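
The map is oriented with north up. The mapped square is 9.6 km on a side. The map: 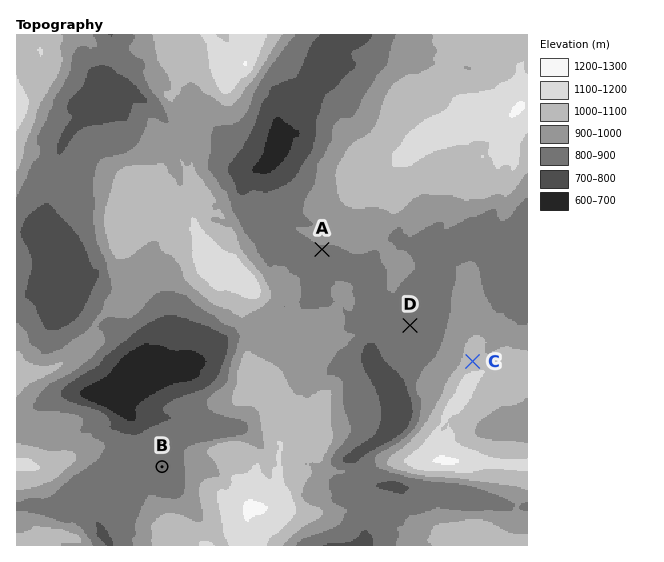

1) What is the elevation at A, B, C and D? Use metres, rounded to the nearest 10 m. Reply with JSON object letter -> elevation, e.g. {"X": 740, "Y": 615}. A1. {"A": 870, "B": 850, "C": 1030, "D": 840}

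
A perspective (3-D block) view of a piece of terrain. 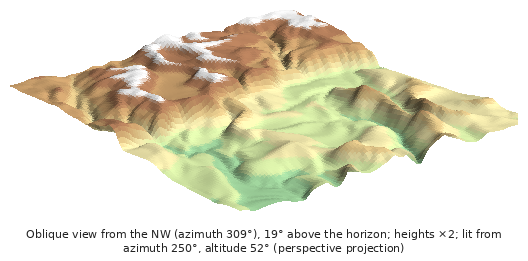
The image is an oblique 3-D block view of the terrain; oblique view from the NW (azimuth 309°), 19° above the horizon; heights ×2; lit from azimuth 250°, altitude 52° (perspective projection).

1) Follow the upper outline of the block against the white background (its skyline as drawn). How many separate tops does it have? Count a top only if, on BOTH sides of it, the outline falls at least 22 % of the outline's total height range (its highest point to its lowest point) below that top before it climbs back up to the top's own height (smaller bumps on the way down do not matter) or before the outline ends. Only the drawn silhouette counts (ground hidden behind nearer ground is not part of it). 1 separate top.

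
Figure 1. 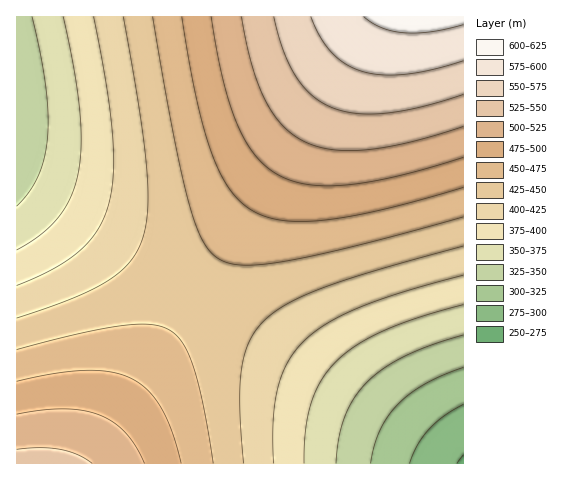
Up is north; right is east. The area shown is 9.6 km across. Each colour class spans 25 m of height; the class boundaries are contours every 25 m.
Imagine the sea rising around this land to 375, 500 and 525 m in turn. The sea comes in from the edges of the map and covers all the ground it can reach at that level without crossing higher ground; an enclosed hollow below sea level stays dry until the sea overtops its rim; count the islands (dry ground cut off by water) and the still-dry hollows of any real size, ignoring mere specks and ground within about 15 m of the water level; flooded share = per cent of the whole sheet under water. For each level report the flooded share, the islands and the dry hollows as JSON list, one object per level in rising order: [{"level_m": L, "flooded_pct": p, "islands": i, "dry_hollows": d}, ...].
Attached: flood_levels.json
[{"level_m": 375, "flooded_pct": 16, "islands": 0, "dry_hollows": 0}, {"level_m": 500, "flooded_pct": 78, "islands": 0, "dry_hollows": 0}, {"level_m": 525, "flooded_pct": 87, "islands": 0, "dry_hollows": 0}]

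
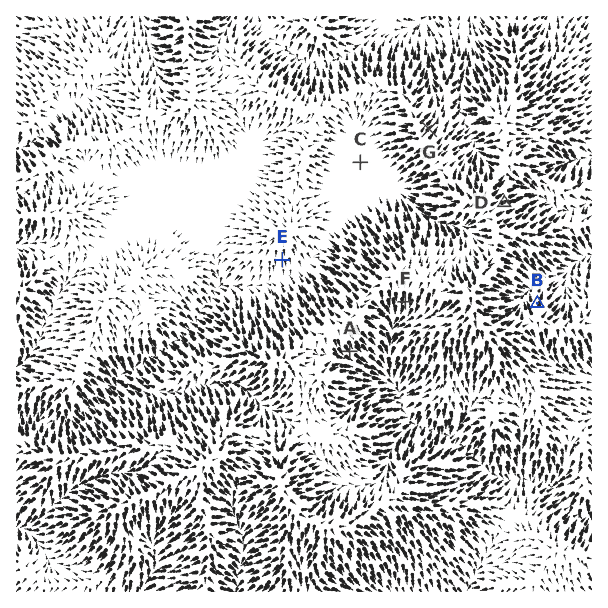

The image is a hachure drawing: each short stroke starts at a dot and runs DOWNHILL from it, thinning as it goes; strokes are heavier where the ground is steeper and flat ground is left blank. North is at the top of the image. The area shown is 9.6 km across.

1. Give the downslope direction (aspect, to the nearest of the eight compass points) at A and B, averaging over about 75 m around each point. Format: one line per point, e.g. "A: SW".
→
A: SE
B: N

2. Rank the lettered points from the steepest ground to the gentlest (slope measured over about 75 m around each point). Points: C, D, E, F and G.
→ D F G E C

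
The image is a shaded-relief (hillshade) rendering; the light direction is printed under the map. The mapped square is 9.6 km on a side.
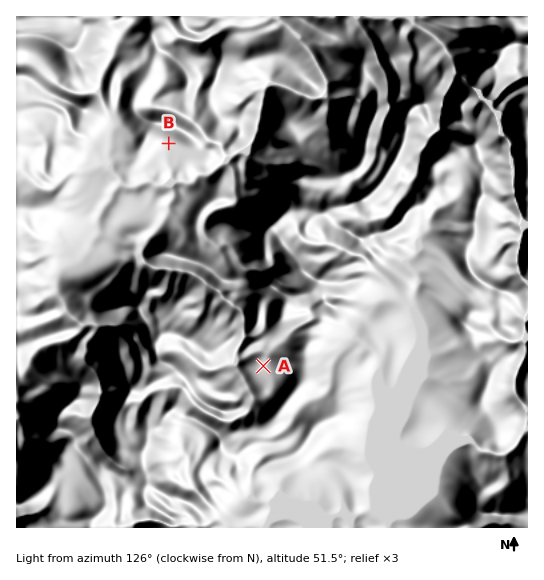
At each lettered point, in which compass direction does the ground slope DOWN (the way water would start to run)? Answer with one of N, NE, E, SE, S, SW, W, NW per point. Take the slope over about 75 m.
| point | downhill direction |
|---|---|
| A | NE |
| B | S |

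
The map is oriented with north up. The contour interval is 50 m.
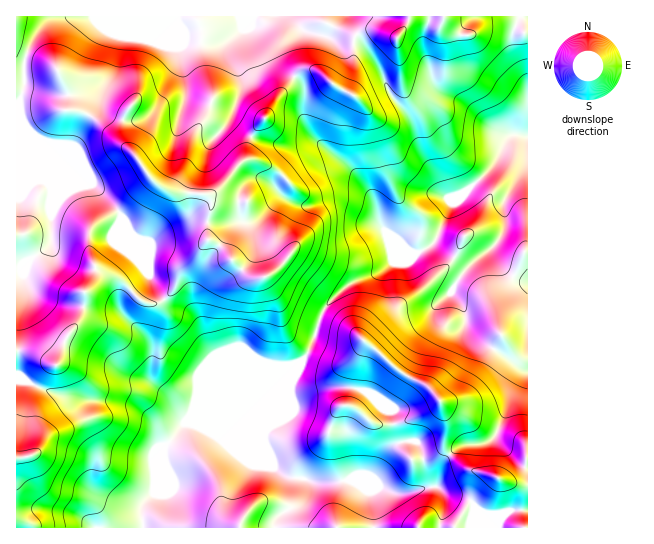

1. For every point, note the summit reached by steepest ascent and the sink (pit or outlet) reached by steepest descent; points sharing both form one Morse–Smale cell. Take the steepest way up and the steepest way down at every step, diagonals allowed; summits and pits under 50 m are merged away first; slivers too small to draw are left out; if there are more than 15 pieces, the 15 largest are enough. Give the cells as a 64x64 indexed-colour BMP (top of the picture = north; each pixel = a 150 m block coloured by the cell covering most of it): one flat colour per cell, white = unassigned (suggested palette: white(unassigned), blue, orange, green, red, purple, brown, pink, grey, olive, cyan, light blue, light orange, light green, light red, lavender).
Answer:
<image width="64" height="64" href="data:image/bmp;base64,Qk12CAAAAAAAAHYAAAAoAAAAQAAAAEAAAAABAAQAAAAAAAAIAAATCwAAEwsAABAAAAAAAAAA////ALR3HwAOf/8ALKAsACgn1gC9Z5QAS1aMAMJ34wB/f38AIr28AM++FwDox64AeLv/AIrfmACWmP8A1bDFAGZmZmZmZmZmIiIiIiIiIiIiIiIiIiIoiIiIiIiIiIiIZmZmZmZmZmYiIiIiIiIiIiIiIiIiIiiIiIiIiIiIiIhmZmZmZmZmZiIiIiIiIiIiIiIiIiIiKIiIiIiIiIiIiGZmZmZmZmZmIiIiIiIiIiIiIiIiIiKIiIiIiIiIiIiIZmZmZmZmZmZiIiIiIiIiIiIiIiIiIoiCKIiIiIiIiIhmZmZmZmZmZmYiIiIiIiIiIiIiIiIogiIiIiiIiIiIiGZmZmZmZmZmZiIiIiIiIiIiIiIiIiIiIiIiKIiIiIiIZmZmZmZmZmZmYiIiIiIiIiIiIiIiIiIiIiIoiIiIiIhmZmZmZmZmZmZiIiIiIiIiIiIiIiIiIiIiIiKIiIiIiGZmZmZmZmZmZiIiIiIiIiIiIiIiIiIiIiIiIiiIiIiIZmZmZmZmZmZmYiIiIiIiIiIiIiIiIiIiIiIiIiKIiIhmZmZmZmZmZmZEIiIiIiIiIiIiIiIiIiIiIiIiIiKIiGZmZmZmZmZmZkRCIiIiIiIiIiIiIiIiIiIiIiIiIoiIZmZmZmZmZmZkREQiIiIiIiIiIiIiIiIiIiIiIiIiKIhmZmZmZmZmZkREREQiIiIiIiIiIiIiIiIiIiIiIiIoiGZmZmZmZmZERERERERCIiIiIiIiIiIiIiIiIiIiIiKIZmZmRERERERERERERERCIiIiIiIiIiIiIiIiIiIiIohmZEREREREREREREREREREIiIiIiIiIiIiIiIiIiIiiERERERERERERERERERERERCIiIiIiIiIiIiIiIiIiIoREREREREREREREREREREREQiIiIiIiIiIiIiIiIiIiJEREREREREREREREREREREERIiIiIiIiIiIiIiIiIiI0REREREREREREREREERERERESIiIiIiIiIiIiIiIiMzREREREREREREREREEREREREREiIiIiIiIiIiIiIjMzNEREREREREREREREQRERERERESIiIiIiIiIiIiIjMzM0REREREREREREREQREREREREREiIiIiIiIiIiIjMzMzRERERERERERERERBERERERERESIiIiIiIiIiIjMzMzNERERERERERERERBERERERERERIiIiIiIiIiIiMzMzM0REREREREREREQRERERERERERESIiIiIiIiIiIzMzMzREREREREREREQRERERERERERERIiIiIiIiIiIzMzMzNEREREREREREQRERERERERERERERIiIiIiIiIjMzMzM0REREREREREQRERERERERERERERESIiIiIiIiMzMzMzRERERERERERBERERERERERERERERESIiIiIiIjMzMzNERERERERERBERERERERERERERERERESIiIiIiMzMzM3dEREREREREERERERERERERERERERERESIiIiMzMzMzd3REREREREEREREREREREREREREREREREyIiMzMzMzN3d0REREREQREREREREREREREREREREREzMzMzMzMzM3d3RERERERBEREREREREREREREREREREzMzMzMzMzMzd3dERERERBEREREREREREREREREREREzMzMzMzMzMzN3d0RERERBEREREREREREREREREREREzMzMzMzMzMzM3d3REREREERERERERERERERERERERETMzMzMzMzMzMzd3dEREREERERERERERERERERERERERMzMzMzMzMzMzN3d0REREEREREREREREREREREREREREzMzMzNTMzMzM3d3REREEREREREREREREREREREREREzMzMzNVVTMzMzd3dEREEREREREREREREREREREREREzMzMzM1VVUzMzN3d0REEREREREREREREREREREREREzMzMzM1VVVVMzM3d0REEREREREREREREREREREREREzMzMzMzVVVVVTMzd3REEREREREREREREREREREREREzMzMzMzVVVVVVMzN3REEREREREREREREREREREREREzMzMzMzNVVVVVVTM3dHd3cRERERERERERERERMzMzMzMzMzMzNVVVVVVVMzd3d3dxERERERERERERETMzMzMzMzMzMzM1VVVVVVVVV3d3d3EREREREREREREzMzMzMzMzMzMzMzVVVVVVVVVXd3d3dxERERERERERETMzMzMzMzMzMzMzVVVVVVVVVVd3d3d3cRERERERERERMzMzMzMzMzMzMzVVVVVVVVVVV3d3d3dxERERERERERETMzMzMzMzMzMzVVVVVVVVVVVXd3d3d3cRERERERERERMzMzMzMzMzMzNVVVVVVVVVVVd3d3d3dxEREREREREREzMzMzMzMzMzNVVVVVVVVVVVV3d3d3d3cRERERERERETMzMzMzMzMzM1VVVVVVVVVVVXd3d3d3dxERERERERERMzMzMzMzMzM1VVVVVVVVVVVZd3d3d3d3cRERERERERMzMzMzMzMzMzVVVVVVVVVVVVl3d3d3d3dxEREREREREzMzMzMzMzMzVVVVVVVVVVVVmXd3d3d3d3ERERERERETMzMzMzMzMzVVVVVVVVVVVVWZd3d3d3d3cRERERERERMzMzMzMzVVVVVVVVVVVVVVVZl3d3d3d3d3cREREzMRERMzMzMzNVVVVVVVVVVVVVVVmXd3d3d3d3d3dxEzMzMzMzMzMzMzVVVVVVVVVVVVVVVZ"/>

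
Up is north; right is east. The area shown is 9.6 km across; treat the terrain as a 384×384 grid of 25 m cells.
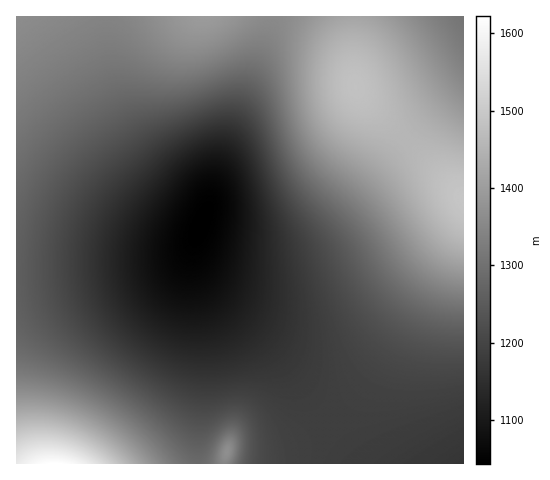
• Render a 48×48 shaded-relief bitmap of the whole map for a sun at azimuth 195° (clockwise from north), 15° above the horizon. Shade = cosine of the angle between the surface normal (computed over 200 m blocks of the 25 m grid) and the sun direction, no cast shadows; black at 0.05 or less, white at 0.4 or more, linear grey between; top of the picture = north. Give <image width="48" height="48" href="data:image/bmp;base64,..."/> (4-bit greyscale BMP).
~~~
<image width="48" height="48" href="data:image/bmp;base64,Qk32BAAAAAAAAHYAAAAoAAAAMAAAADAAAAABAAQAAAAAAIAEAAATCwAAEwsAABAAAAAAAAAAAAAAABEREQAiIiIAMzMzAERERABVVVUAZmZmAHd3dwCIiIgAmZmZAKqqqgC7u7sAzMzMAN3d3QDu7u4A////AFQyEQAAASI0VWeIqYiImZmZmZmZmZmZmVQyEAAAESM0VWd3d3iImZmZmZmZmZmZmUMhEAABEiNEVWZ1M2eIiZmZmZmZmZmZmTIhEAERIjNEVWZlIleIiZmZmZmZmZmZmTIhERESIzRFVWZlM1Z4iJmZmZmZmZmaqjIiERIiMzRFVWZmVFZ4iJmZmZmZmaqqqjMiIiIzM0RFVmZmVWd4iJmZmZmZmqqqqkMzMzMzRERVVmZmZmd4iJmZmZmaqqqqqkREMzREREVVZmZmZnd4iJmZmZmqqqqqqlVERERERVVVZmZ3d3eIiJmZmZqqqqqqqmVVVVVVVVVWZmZ3d3eIiJmZmaqqqqq7u2ZmVVVVVVZmZmd3d3iIiZmZmqqqqru7u3ZmZmZmZmZmZmd3d4iIiZmZqqqqu7u7u3d3ZmZmZmZmZnd3eIiImZmaqqqru7vMzHd3d3ZmZmZmZ3d3iIiJmZmaqqq7u8zMzIh3d3d3dmZnd3d3iIiZmZmqqqu7vMzN3YiId3d3d3d3d3d4iImZmZqqqru7zMzd3YiIh3d3d3d3d3eIiJmZmqqqq7u8zN3d3YiIiId3d3d3d3iIiJmZqqqqq7u8zN3d7oiIiIiIiHd3eIiIiZmaqqqqu7vMzd3e7oiIiIiIiIiIiIiImZmqqqqru7vMzd3e7piIiIiIiIiIiIiImZmqqqq7u7vMzd3d3pmYiIiIiIiIiIiJmZqqqqu7u7zMzN3d3ZmZmZmZmZmZmZmZmZqqqru7vMzMzN3d3ZmZmZmZmZmZmZmZmZqqu7vMzMzMzdzMzJmZmZmZmZmZmZmZmZqru8zMzN3d3MzMy5mZmZmaqqqqqZmZmaq7zM3d3d3dzMzLu5mZmaqqqqqqqpmZqqu8zd3d3d3dzMu7qpmZqqqqqqqqqqqqq7vM3d3d3d3czLu6qZmaqqqqqru6qqqqu7zM3d3u3d3cy7qpmJqqqqqqu7u7u7u7u8zN3e7u3d3Mu6qZiJqqqqqru7u7u7vMzMzd3e7u3dzMu6mYh6qqqqq7u7u7vMzMzM3d3d7t3dzLupmId6qqqqq7u7u8zMzd3d3d3d3d3cy7qpiHdqqqqqq7u7vMzd3d3d3d3d3d3Mu6qZh3Zqqqqqq7u7vM3d3d3d3d3d3dzLu6mYh3Zqqqqqq7u7zM3d3d3d3d3dzMy7uqmId2Zqqqqqq7u7zN3d3u3d3dzMzMu7qpmId2Zqqqqqqru7zN3d3u7d3czMy7uqqZiHd2Zqqqqqqqu7zM3d3d3d3czLu6qpmYh3dmZqqqqqqqu7zM3d3d3d3My7uqqZmId3dmZqqqqqqqu7zMzd3d3d3Mu7qpmYiHd3ZmZqqqqqqqq7vMzM3d3dzMu6qZiIh3d2ZmZqqqqqqqq7u7zMzMzMzLuqmYiHd3dmZmd6qqqqqqqru7u8zMzMy7qpmIh3dmZmZnd6qqqqqqqqu7u7u7u7u7qpiId3ZmZmZnd5qqqqqqqqqqq7u7u7uqqZiHdmZmZmZ3d5qqqqqqqqqqqqqqqqqqmYh3dmZmZmZ3eA=="/>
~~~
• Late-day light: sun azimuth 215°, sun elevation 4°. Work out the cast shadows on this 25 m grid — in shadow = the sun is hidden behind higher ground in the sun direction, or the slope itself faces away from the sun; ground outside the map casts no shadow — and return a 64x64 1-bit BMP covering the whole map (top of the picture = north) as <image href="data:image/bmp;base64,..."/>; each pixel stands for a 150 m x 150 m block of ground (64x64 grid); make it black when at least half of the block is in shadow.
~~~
<image width="64" height="64" href="data:image/bmp;base64,Qk0+AgAAAAAAAD4AAAAoAAAAQAAAAEAAAAABAAEAAAAAAAACAAATCwAAEwsAAAIAAAAAAAAA////AAAAAAAf//+BgAAAAD///8HAAAAAf///w8AAAAD////D4AAAAP///+PgAAAA////4/AAAAD////z8AAAAP////P4AAAA////+fgAAAD////4/AAAAP////z8AAAA/////H4AAAD////+HgAAAP////4PAAAA/////gcAAAB/////A4AAAD////8BgAAAH////wAAAAAP////gAAAAAf///+AAAAAA////4AAAAAB////gAAAAAD////AAAAAAH///8AAAAAAP///wAAAAAAf///AAAAAAB///8AAAAAAD///wAAAAAAH///gAAAAAAP//+AAAAAAAf//4AAAAAAA///gAAAAAAB//+AAAAAAAD//4AAAAAAAD//gAAAAAAAH/+AAAAAAAAP/4AAAAAAAAf/gAAAAAAAA/8AAAAAAAAA/wAAAAAAAAA+AAAAAAAAAAAAAAAAAAAAAAAAAAAAAAAAAAAAAAAAAAAAAAAAAAAAAAAAAAQAAAAAAAAADAAAAAAAAAAMAAAAAAAAABwAAAAAAAAAHAAAAAAAAAA8AAAAAAAAADwAAAAAAAAAfAAAAAAAAAD8AAAAAAAAAfwAAAAAAAAD/AAAAAAAAAf8AAAAAAAAD/wAAAAAAAAf/AAAAAAAAD/8AAAAAAAAf/wAAAAAAAD//AAAAAAAAP/4AAAAAAAB//g=="/>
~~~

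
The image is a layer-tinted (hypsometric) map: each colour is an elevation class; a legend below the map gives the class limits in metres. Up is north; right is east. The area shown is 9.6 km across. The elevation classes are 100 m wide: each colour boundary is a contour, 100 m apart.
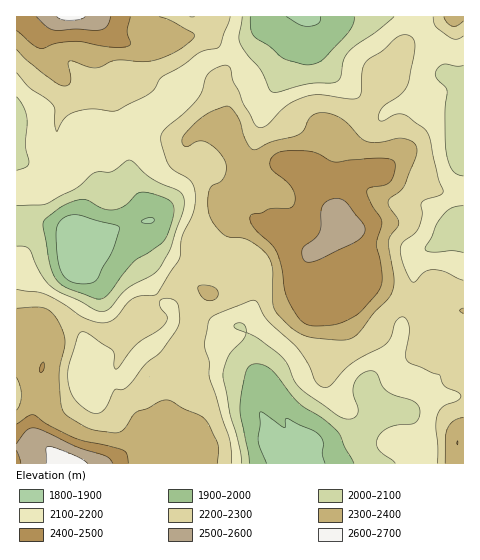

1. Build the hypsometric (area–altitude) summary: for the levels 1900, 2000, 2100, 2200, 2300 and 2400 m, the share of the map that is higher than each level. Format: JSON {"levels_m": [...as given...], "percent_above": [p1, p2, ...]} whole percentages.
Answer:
{"levels_m": [1900, 2000, 2100, 2200, 2300, 2400], "percent_above": [97, 90, 79, 54, 27, 11]}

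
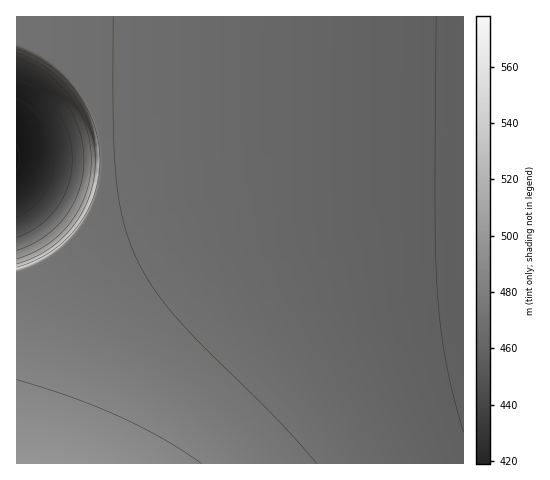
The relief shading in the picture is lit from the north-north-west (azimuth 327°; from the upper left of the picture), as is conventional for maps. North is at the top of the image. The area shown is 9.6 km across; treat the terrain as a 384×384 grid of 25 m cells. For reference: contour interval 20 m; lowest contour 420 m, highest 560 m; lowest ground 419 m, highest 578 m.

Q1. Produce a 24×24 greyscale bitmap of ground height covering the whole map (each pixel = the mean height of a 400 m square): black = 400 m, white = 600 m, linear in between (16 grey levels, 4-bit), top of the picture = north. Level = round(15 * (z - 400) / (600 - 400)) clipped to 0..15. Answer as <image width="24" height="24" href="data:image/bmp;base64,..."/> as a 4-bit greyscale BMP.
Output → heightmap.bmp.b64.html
<image width="24" height="24" href="data:image/bmp;base64,Qk2WAQAAAAAAAHYAAAAoAAAAGAAAABgAAAABAAQAAAAAACABAAATCwAAEwsAABAAAAAAAAAAAAAAABEREQAiIiIAMzMzAERERABVVVUAZmZmAHd3dwCIiIgAmZmZAKqqqgC7u7sAzMzMAN3d3QDu7u4A////AN3d3dzMy7u7qqqpmd3dzMzMu7u6qqqZmdzMzMzLu7uqqqqZmczMzMu7u7qqqqmZmczMy7u7u6qqqqmZmczLu7u7uqqqqpmZmcu7u7u7qqqqqpmZmbu7u7u6qqqqqpmZmbu7u7uqqqqqqZmZmbu7u7qqqqqqqZmZmau7u7qqqqqqqZmZmWi7u6qqqqqqqZmZmUWLu6qqqqqqqZmZmTRZu6qqqqqqqZmZmSNHqqqqqqqqqZmZmSNGqqqqqqqqqZmZmSJGqqqqqqqqqZmZmSNGqqqqqqqqqZmZmSNYuqqqqqqqqZmZmTRquqqqqqqqqZmZmVabuqqqqqqqqZmZmXq7uqqqqqqqqZmZmbu7uqqqqqqqqZmZmbu7uqqqqqqqqZmZmQ=="/>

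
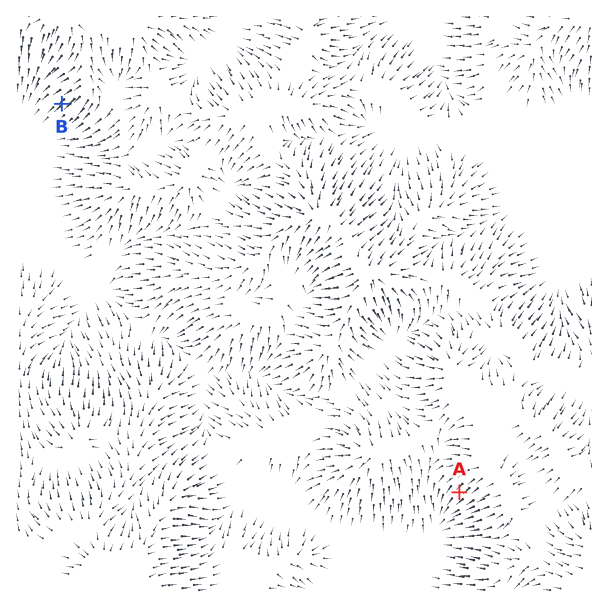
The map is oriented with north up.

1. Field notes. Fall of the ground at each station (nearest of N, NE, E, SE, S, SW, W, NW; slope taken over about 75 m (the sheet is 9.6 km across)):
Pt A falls SW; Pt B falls SW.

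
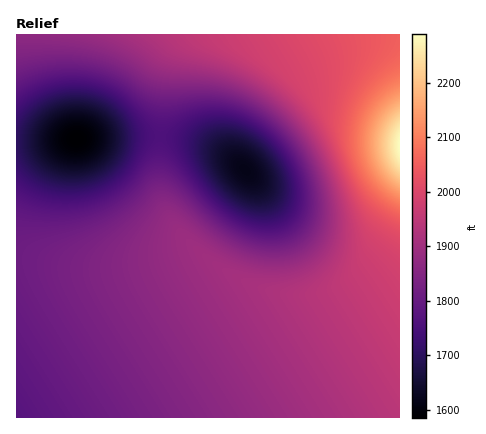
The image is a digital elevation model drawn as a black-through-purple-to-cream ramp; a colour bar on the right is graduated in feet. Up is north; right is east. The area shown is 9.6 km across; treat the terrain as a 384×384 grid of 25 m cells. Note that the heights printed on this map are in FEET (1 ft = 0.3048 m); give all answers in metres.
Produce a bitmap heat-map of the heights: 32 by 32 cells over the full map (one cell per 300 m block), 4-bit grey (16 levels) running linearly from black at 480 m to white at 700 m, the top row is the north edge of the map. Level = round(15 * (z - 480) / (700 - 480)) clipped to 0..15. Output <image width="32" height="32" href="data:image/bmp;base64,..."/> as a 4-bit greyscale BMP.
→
<image width="32" height="32" href="data:image/bmp;base64,Qk12AgAAAAAAAHYAAAAoAAAAIAAAACAAAAABAAQAAAAAAAACAAATCwAAEwsAABAAAAAAAAAAAAAAABEREQAiIiIAMzMzAERERABVVVUAZmZmAHd3dwCIiIgAmZmZAKqqqgC7u7sAzMzMAN3d3QDu7u4A////AERFVVVVVWZmZmZnd3d3d4hERVVVVVVmZmZmZ3d3d3eIRFVVVVVWZmZmZnd3d3d4iERVVVVVVmZmZmd3d3d3iIhFVVVVVWZmZmZnd3d3d4iIVVVVVVZmZmZmd3d3d3iIiFVVVVVWZmZmZnd3d3d4iIhVVVVVZmZmZmd3d3d3iIiIVVVVVmZmZmZ3d3d3eIiIiFVVVVZmZmZmd3d3d3iIiIhVVVVmZmZmZ3d3d3eIiIiIVVVVZmZmZmd3d3d3eIiIiFVVVWZmZmZ3d3d3d3eIiIlVVVVmZmZmd3dmZmZneIiZVVVVVmZmZ3dmZVVVZ3iJmVVVVVVmZmdmZVRERVZ4iZlVVVVVVmZmZlRDM0RWeImaRERERVVmZmVDMiI0VniZqkQzM0RFVmVUMiIiNFZ4mrszMyIzRFVVQzIREjRWiaq8MyIiIjRFVEMhERI0V4mrzTIRERIjREQyIREiNWeKvN4iEQARIzREMiESI0V4mrzeIhEAESM0QzMiIjRWeJq83jIREREjREQzMzNFZ4mavN4yIRESM0RERERFVniJmqvNQzIiIzRFVVVVVmeImZqrvERDMzRFVWZmZmd4iZmZqrtVRERFVWZmZnd4iJmZmaqrVVVVVWZnd3d4iImZmZmqqmZmZmZmd3eIiIiJmZmZmqpmZmZmd3d4iIiImZmZmaqq"/>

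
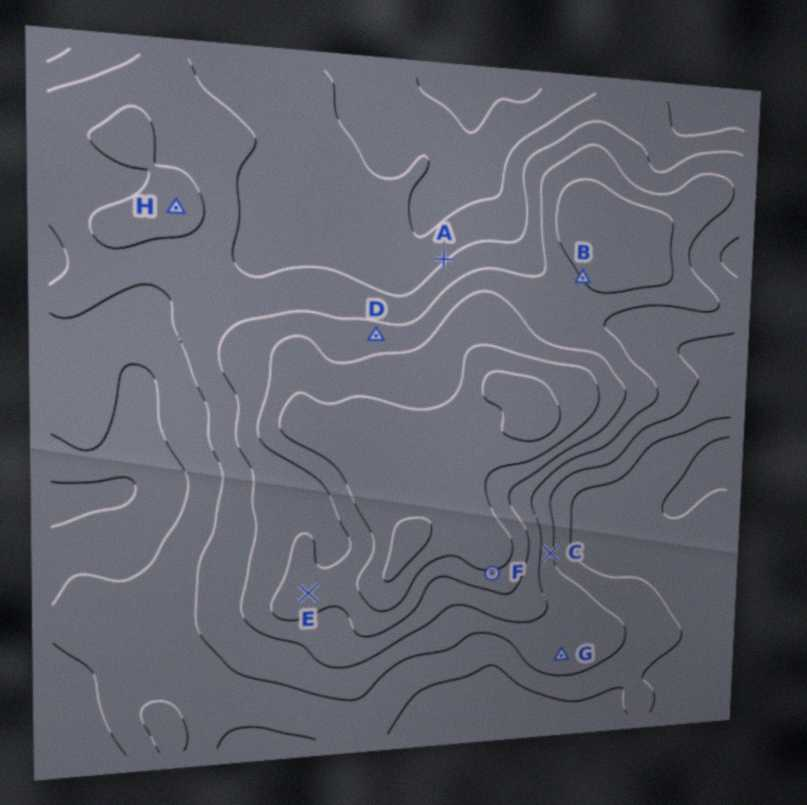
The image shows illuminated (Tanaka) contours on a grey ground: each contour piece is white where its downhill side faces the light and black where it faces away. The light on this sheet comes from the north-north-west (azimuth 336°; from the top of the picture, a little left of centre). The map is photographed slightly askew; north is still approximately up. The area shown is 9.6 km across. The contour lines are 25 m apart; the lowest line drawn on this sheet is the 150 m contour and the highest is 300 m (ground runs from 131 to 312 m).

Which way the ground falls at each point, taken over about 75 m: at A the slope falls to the NW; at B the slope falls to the SW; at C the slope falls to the E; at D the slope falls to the N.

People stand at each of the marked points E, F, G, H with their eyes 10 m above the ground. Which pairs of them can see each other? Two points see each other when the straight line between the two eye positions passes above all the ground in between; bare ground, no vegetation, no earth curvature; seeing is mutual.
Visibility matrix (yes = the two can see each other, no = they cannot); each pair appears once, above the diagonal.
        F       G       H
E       no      no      yes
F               yes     no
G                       no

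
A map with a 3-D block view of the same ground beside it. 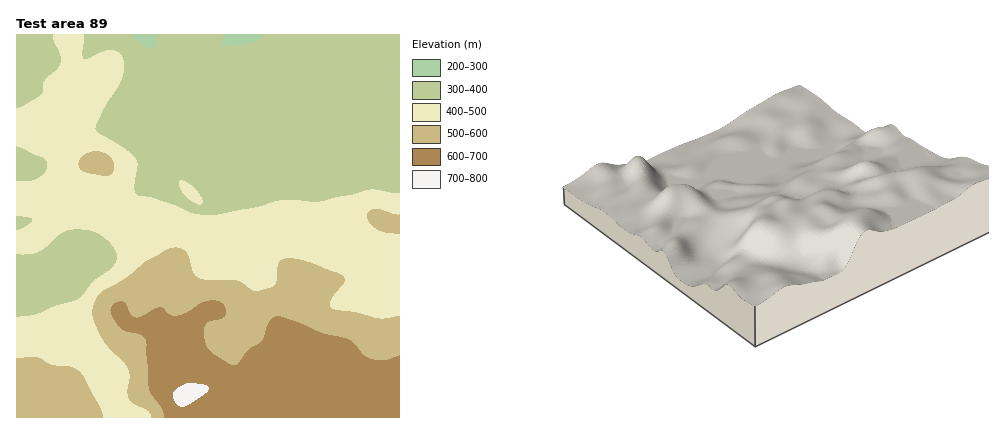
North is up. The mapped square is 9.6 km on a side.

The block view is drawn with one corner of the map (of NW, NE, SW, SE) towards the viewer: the SW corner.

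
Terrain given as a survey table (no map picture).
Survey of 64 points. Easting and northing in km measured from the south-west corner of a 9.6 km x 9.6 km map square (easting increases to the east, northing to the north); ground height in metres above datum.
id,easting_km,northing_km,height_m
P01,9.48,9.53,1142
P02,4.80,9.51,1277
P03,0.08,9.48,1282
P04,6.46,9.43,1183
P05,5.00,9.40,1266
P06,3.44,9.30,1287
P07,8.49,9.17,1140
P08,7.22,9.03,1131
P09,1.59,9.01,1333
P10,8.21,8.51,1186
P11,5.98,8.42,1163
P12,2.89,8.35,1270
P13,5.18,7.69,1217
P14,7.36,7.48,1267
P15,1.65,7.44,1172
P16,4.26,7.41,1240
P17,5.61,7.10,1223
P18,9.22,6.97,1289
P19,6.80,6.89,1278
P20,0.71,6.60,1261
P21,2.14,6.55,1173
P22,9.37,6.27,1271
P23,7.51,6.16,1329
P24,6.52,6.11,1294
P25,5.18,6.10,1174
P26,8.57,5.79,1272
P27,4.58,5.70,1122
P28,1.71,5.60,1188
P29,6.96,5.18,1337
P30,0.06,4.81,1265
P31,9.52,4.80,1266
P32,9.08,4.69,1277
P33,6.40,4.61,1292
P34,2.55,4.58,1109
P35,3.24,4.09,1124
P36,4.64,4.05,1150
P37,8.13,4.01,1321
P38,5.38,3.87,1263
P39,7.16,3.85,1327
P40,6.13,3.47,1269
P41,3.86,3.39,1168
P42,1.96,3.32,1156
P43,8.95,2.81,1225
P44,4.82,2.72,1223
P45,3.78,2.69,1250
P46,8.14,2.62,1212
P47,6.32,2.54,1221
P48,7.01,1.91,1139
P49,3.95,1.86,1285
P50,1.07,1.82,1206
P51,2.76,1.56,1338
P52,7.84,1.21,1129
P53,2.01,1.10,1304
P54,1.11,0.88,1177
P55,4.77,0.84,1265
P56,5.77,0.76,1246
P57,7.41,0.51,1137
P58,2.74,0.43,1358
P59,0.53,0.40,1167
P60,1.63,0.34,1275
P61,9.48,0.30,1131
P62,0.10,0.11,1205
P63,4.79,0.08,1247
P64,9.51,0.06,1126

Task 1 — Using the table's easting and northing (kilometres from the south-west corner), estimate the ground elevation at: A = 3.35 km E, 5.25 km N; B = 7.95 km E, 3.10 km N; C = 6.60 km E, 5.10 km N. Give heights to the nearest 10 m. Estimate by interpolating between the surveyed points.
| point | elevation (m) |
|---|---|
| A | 1110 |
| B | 1210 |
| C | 1320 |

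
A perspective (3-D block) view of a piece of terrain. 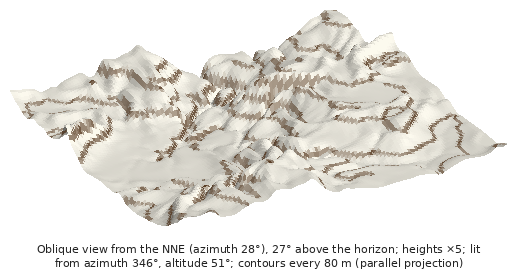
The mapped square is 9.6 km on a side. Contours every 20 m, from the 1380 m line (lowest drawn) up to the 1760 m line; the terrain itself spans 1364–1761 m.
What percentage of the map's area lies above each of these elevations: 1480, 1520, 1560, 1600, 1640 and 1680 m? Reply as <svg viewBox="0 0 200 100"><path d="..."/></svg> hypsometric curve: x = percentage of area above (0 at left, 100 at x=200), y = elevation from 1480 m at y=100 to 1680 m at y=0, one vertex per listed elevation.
<svg viewBox="0 0 200 100"><path d="M165 100l-26-20-28-20-28-20-34-20-27-20"/></svg>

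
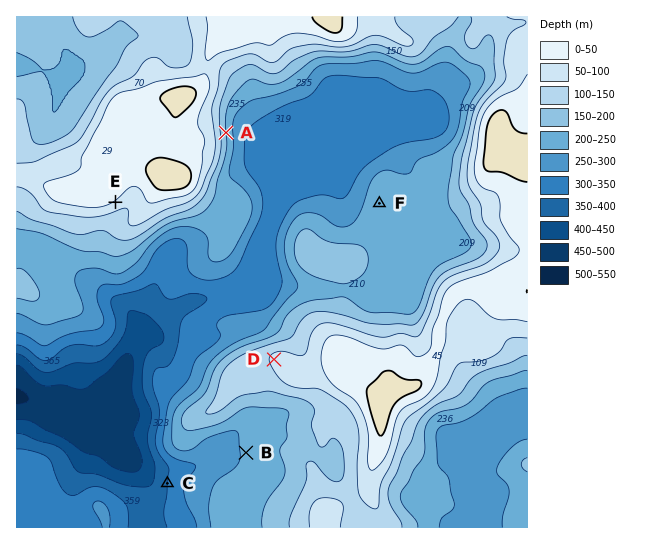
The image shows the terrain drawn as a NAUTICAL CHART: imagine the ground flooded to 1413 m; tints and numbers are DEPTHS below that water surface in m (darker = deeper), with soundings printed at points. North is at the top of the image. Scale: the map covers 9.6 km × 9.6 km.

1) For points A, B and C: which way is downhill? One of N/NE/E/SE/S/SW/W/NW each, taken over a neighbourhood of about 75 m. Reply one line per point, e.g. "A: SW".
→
A: E
B: W
C: W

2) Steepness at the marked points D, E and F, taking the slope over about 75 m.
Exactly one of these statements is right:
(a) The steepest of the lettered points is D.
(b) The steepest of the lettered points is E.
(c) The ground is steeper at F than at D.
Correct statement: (b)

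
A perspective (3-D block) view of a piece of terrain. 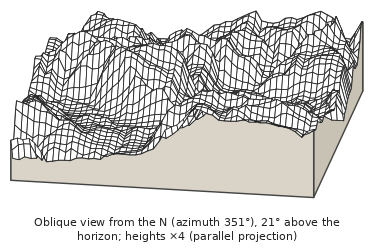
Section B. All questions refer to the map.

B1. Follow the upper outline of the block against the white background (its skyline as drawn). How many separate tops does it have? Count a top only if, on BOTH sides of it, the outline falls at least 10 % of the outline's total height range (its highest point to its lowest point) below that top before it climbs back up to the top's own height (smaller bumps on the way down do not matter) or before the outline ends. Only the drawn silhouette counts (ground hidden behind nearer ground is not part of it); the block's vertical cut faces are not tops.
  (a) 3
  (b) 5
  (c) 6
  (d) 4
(a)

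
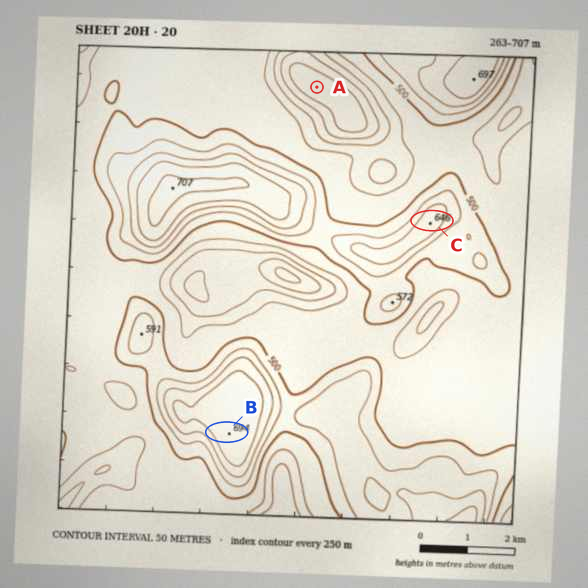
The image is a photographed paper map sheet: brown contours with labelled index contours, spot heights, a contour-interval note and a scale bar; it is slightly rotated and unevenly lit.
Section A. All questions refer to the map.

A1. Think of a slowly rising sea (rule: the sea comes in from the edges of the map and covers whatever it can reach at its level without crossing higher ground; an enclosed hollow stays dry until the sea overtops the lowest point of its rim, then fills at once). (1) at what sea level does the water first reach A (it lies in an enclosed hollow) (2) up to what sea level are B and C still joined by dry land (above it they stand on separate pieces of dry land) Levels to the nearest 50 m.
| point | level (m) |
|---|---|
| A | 350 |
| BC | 500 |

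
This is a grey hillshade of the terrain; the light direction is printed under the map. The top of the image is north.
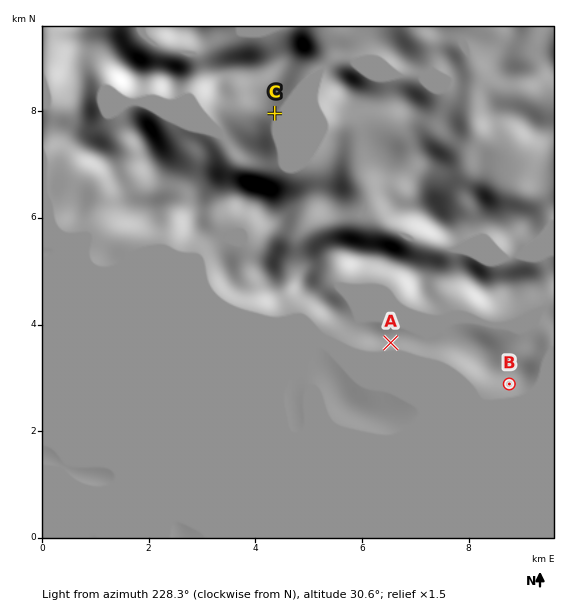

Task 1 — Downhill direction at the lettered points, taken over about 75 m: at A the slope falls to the S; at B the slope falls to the S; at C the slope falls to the SE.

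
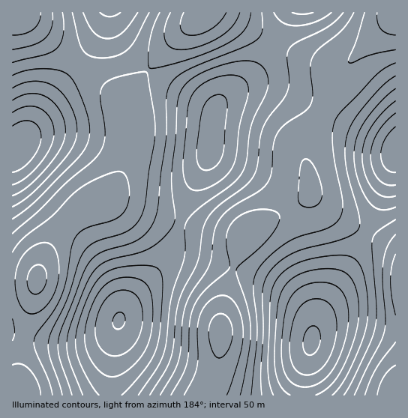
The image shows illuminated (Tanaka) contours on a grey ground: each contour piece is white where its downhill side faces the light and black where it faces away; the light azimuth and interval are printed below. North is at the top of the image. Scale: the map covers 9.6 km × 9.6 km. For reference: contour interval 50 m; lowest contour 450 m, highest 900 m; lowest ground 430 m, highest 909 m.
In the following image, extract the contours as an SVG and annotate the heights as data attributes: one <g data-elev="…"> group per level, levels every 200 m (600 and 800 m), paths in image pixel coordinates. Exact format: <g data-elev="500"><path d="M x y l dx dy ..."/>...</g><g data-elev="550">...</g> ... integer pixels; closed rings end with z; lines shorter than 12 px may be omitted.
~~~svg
<g data-elev="600"><path d="M160 395l13-21 5-11 2-12 2-29 3-14 6-14 18-29 3-9 2-22 3-11 12-14 30-18 9-9 3-10 2-27 4-12 9-9 20-14 6-8 1-10-3-25 3-11 6-8 24-19 11-17"/><path d="M354 395l30-62 2-14-3-37 0-20 4-15 9-12"/><path d="M12 233l27-23 29-28 24-21 8-9 4-8 1-9-5-38 1-7 3-6 6-4 8-3 22-5 6 0 8 40 1 18-11 78-4 11-8 9-10 6-29 9-7 7-6 8-12 39-16 34-4 11 2 14 12 39"/><path d="M396 63l-12 5-8 8-36 36-6 10-2 12 1 16 10 53-1 9-3 7-5 5-6 4-30 9-12 6-20 16-10 14-3 15 4 31 0 17-6 59"/><path d="M62 12l1 22-2 8-4 6-11 6-34 9"/><path d="M251 12l-2 10-5 8-6 7-10 6-38 16-26 7-14 2-1-2-1-5 1-19 4-16 7-14"/></g><g data-elev="800"><path d="M303 387l13-3 13-9 9-16 8-21 3-20-2-17-7-11-10-7-16 0-14 4-9 9-5 14-4 34 1 23 3 8 4 7 6 3z"/><path d="M107 376l11 0 12-8 12-13 7-15 4-21-1-23-5-11-9-6-16-1-15 5-10 12-9 20-3 19 2 16 9 17 6 6z"/><path d="M12 185l14-8 15-15 10-16 3-14-4-14-4-6-6-4-14-2-14 6"/><path d="M202 169l6 1 6-3 6-5 3-8 4-49-1-7-4-3-6 0-6 3-5 5-3 8-5 43 1 10z"/><path d="M396 113l-10 9-9 11-5 11-1 12 2 13 5 10 8 6 10 0"/></g>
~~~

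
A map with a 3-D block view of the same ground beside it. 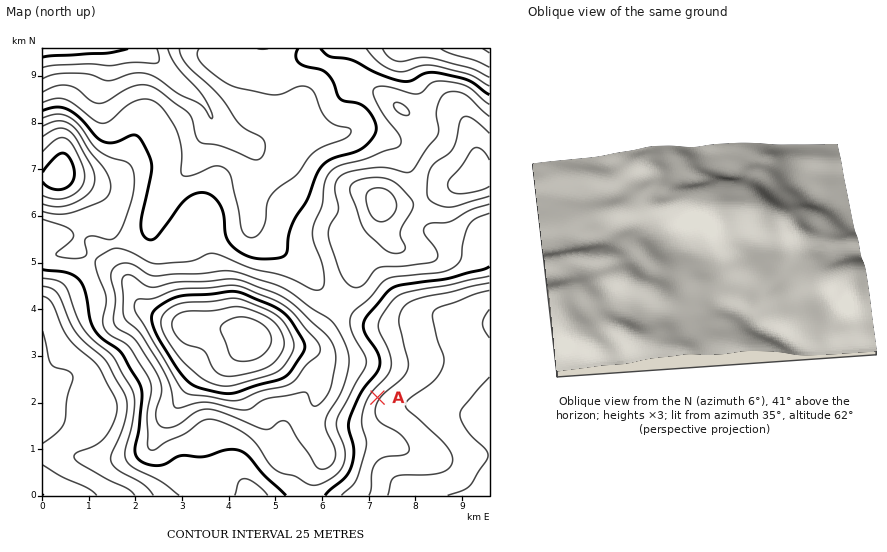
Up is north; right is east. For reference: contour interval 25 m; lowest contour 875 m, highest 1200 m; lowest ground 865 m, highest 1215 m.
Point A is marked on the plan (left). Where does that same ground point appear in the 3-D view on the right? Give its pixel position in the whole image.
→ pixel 615 197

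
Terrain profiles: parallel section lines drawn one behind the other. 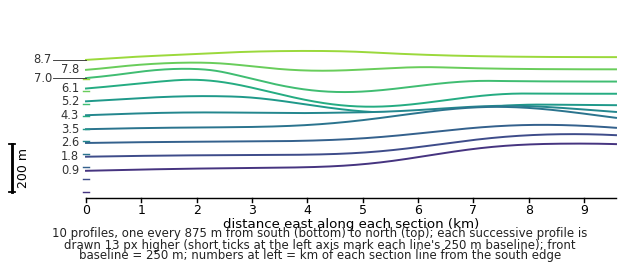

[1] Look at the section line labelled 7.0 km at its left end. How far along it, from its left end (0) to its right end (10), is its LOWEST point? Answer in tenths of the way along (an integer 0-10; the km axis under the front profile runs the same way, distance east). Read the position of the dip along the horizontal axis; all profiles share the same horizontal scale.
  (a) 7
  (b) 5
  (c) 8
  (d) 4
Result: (b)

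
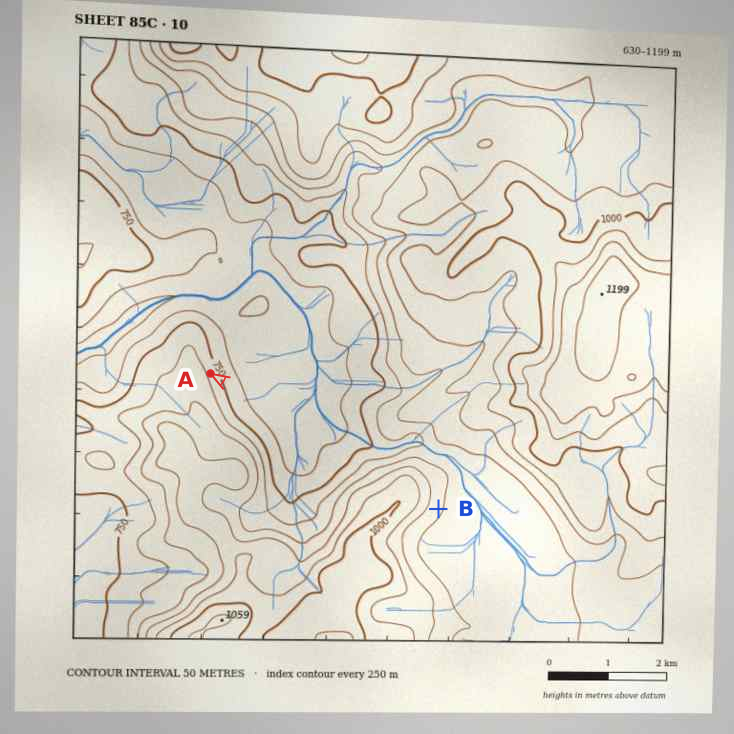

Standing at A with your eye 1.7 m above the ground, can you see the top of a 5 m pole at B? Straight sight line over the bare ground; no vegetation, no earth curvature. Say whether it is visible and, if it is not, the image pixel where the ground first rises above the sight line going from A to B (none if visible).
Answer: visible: false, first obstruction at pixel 371 469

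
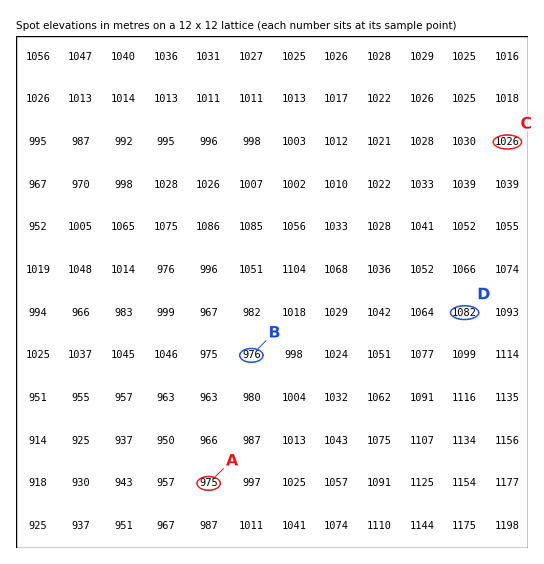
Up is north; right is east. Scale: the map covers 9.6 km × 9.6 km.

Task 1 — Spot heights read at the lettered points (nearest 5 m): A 975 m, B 975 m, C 1025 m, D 1080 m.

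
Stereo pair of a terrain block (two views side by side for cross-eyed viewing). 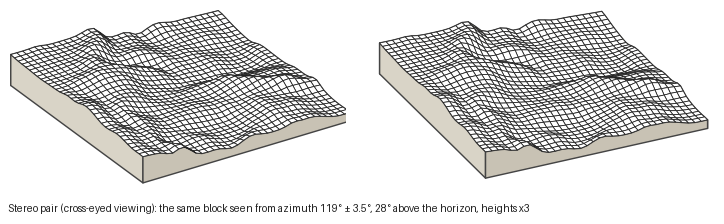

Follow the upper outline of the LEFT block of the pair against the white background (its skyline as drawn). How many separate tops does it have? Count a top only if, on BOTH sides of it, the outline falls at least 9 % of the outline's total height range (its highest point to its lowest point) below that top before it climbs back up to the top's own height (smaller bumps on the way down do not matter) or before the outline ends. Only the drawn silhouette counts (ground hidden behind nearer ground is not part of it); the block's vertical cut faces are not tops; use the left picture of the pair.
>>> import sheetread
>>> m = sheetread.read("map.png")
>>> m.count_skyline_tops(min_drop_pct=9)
2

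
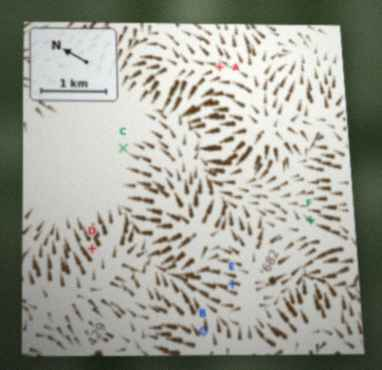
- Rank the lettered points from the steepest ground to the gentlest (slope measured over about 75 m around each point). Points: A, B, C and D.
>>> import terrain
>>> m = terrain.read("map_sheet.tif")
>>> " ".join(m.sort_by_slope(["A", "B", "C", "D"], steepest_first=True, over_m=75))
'D B A C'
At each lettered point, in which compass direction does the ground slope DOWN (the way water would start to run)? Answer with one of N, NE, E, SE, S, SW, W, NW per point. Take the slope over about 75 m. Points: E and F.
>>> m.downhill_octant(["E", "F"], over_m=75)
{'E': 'N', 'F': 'N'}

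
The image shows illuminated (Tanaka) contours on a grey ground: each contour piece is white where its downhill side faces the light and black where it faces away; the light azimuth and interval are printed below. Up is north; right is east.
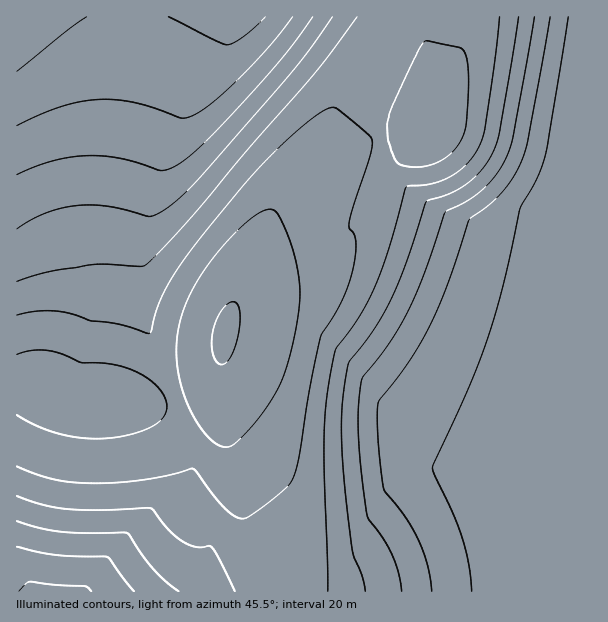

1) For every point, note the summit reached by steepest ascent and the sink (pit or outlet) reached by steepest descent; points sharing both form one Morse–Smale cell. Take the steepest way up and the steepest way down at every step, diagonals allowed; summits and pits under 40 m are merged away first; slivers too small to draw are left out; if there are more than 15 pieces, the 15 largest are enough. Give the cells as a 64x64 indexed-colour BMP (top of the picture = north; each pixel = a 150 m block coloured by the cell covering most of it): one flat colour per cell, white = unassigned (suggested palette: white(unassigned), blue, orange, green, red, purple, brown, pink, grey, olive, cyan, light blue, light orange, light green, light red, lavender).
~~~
<image width="64" height="64" href="data:image/bmp;base64,Qk12CAAAAAAAAHYAAAAoAAAAQAAAAEAAAAABAAQAAAAAAAAIAAATCwAAEwsAABAAAAAAAAAA////ALR3HwAOf/8ALKAsACgn1gC9Z5QAS1aMAMJ34wB/f38AIr28AM++FwDox64AeLv/AIrfmACWmP8A1bDFADMzMzMzMzMzMzMzMzMxERERERERERERERERERERERERMzMzMzMzMzMzMzMzMzEREREREREREREREREREREREREzMzMzMzMzMzMzMzMzMRERERERERERERERERERERERETMzMzMzMzMzMzMzMzMxERERERERERERERERERERERERMzMzMzMzMzMzMzMzMxEREREREREREREREREREREREREzMzMzMzMzMzMzMzMzERERERERERERERERERERERERETMzMzMzMzMzMzMzMzMRERERERERERERERERERERERERMzMzMzMzMzMzMzMzMxEREREREREREREREREREREREREzMzMzMzMzMzMzMzMxERERERERERERERERERERERERETMzMzMzMzMzMzMzMzERERERERERERERERERERERERERMzMzMzMzMzMzMzMzMREREREREREREREREREREREREREzMzMzMzMzMzMzMzMxERERERERERERERERERERERERETMzMzMzMzMzMzMzMxERERERERERERERERERERERERERMzMzMzMzMzMzMzMzEREREREREREREREREREREREREREzMzMzMzMzMzMzMzMRERERERERERERERERERERERERETMzMzMzMzMzMzMzMxERERERERERERERERERERERERERMzMzMzMzMzMzMzMzEREREREREREREREREREREREREREzMzMzMzMzMzMzMzERERERERERERERERERERERERERETMzMzMzMzMzMzMzMRERERERERERERERERERERERERERMzMzMzMzMzMzMzMxEREREREREREREREREREREREREREzMzMzMzMzMzMzMzERERERERERERERERERERERERERETMzMyIiIiIiIiMzMRERERERERERERERERERERERERERMzIiIiIiIiIiIiMxEREREREREREREREREREREREREREiIiIiIiIiIiIiIjERERERERERERERERERERERERERESIiIiIiIiIiIiIiIRERERERERERERERERERERERERERIiIiIiIiIiIiIiIhEREREREREREREREREREREREREREiIiIiIiIiIiIiIiERERERERERERERERERERERERERESIiIiIiIiIiIiIiIRERERERERERERERERERERERERERIiIiIiIiIiIiIiIhEREREREREREREREREREREREREREiIiIiIiIiIiIiIiERERERERERERERERERERERERERESIiIiIiIiIiIiIiIhERERERERERERERERERERERERERIiIiIiIiIiIiIiIiEREREREREREREREREREREREREREiIiIiIiIiIiIiIiIRERERERERERERERERERERERERESIiIiIiIiIiIiIiIiERERERERERERERERERERERERERIiIiIiIiIiIiIiIiIREREREREREREREREREREREREREiIiIiIiIiIiIiIiIiERERERERERERERERERERERERESIiIiIiIiIiIiIiIiIRERERERERERERERERERERERERIiIiIiIiIiIiIiIiIhEREREREREREREREREREREREREiIiIiIiIiIiIiIiIiIRERERERERERERERERERERERESIiIiIiIiIiIiIiIiIhERERERERERERERERERERERERIiIiIiIiIiIiIiIiIiIREREREREREREREREREREREREiIiIiIiIiIiIiIiIiIhERERERERERERERERERERERESIiIiIiIiIiIiIiIiIiIRERERERERERERERERERERERIiIiIiIiIiIiIiIiIiIiEREREREREREREREREREREREiIiIiIiIiIiIiIiIiIiIhERERERERERERERERERERESIiIiIiIiIiIiIiIiIiIiIhERERERERERERERERERERIiIiIiIiIiIiIiIiIiIiIiIREREREREREREREREREREiIiIiIiIiIiIiIiIiIiIiIiERERERERERERERERERESIiIiIiIiIiIiIiIiIiIiIiIiERERERERERERERERERIiIiIiIiIiIiIiIiIiIiIiIiIhEREREREREREREREREiIiIiIiIiIiIiIiIiIiIiIiIiIRERERERERERERERESIiIiIiIiIiIiIiIiIiIiIiIiIiERERERERERERERERIiIiIiIiIiIiIiIiIiIiIiIiIiIiIREREREREREREREiIiIiIiIiIiIiIiIiIiIiIiIiIiIiERERERERERERESIiIiIiIiIiIiIiIiIiIiIiIiIiIiIRERERERERERERIiIiIiIiIiIiIiIiIiIiIiIiIiIiIiEREREREREREREiIiIiIiIiIiIiIiIiIiIiIiIiIiIiIRERERERERERESIiIiIiIiIiIiIiIiIiIiIiIiIiIiIhERERERERERERIiIiIiIiIiIiIiIiIiIiIiIiIiIiIiIREREREREREREiIiIiIiIiIiIiIiIiIiIiIiIiIiIiIhERERERERERESIiIiIiIiIiIiIiIiIiIiIiIiIiIiIiERERERERERERIiIiIiIiIiIiIiIiIiIiIiIiIiIiIiIREREREREREREiIiIiIiIiIiIiIiIiIiIiIiIiIiIiIiERERERERERESIiIiIiIiIiIiIiIiIiIiIiIiIiIiIiIRERERERERER"/>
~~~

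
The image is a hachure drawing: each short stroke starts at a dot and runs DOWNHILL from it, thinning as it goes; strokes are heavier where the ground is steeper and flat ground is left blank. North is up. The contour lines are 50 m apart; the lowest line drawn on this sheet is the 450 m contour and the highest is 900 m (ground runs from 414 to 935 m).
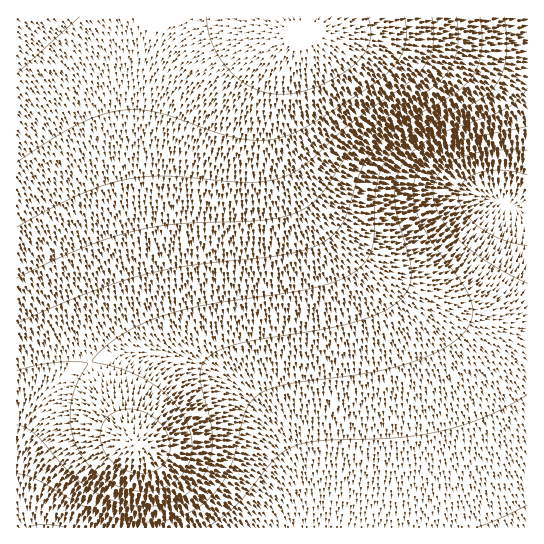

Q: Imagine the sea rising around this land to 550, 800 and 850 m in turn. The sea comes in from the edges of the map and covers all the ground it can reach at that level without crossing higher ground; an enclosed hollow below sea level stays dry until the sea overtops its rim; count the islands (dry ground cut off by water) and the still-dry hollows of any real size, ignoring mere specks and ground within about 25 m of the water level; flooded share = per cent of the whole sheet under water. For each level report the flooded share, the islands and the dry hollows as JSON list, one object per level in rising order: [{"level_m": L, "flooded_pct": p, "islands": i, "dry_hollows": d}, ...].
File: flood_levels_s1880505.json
[{"level_m": 550, "flooded_pct": 27, "islands": 0, "dry_hollows": 0}, {"level_m": 800, "flooded_pct": 77, "islands": 0, "dry_hollows": 0}, {"level_m": 850, "flooded_pct": 85, "islands": 0, "dry_hollows": 0}]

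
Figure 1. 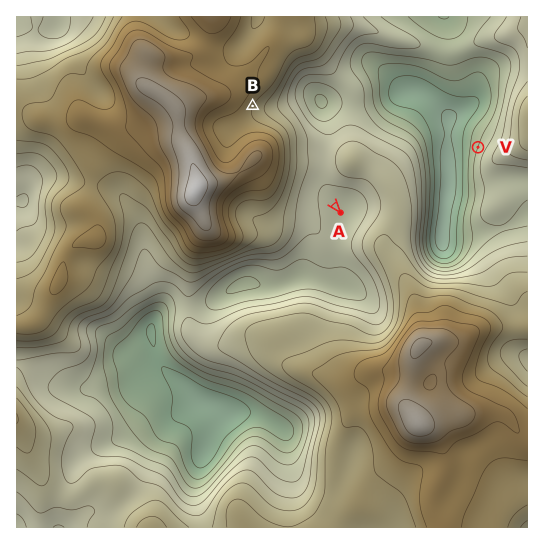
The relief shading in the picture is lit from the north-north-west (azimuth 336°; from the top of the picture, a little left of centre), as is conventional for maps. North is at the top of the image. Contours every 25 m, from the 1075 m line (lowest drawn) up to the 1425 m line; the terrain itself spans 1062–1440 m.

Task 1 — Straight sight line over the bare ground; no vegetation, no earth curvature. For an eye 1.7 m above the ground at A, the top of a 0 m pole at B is out of sight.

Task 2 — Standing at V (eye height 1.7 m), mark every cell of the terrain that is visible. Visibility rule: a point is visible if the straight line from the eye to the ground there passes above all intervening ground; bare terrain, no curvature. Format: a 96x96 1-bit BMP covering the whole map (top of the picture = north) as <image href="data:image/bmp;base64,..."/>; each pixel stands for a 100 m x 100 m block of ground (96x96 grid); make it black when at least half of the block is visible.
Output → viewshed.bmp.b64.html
<image width="96" height="96" href="data:image/bmp;base64,Qk2+BAAAAAAAAD4AAAAoAAAAYAAAAGAAAAABAAEAAAAAAIAEAAATCwAAEwsAAAIAAAAAAAAA////AAAAAAAAAAAAAAAAAAAAAAAAAAAAAAAAAAAAAAAAAAAAAAAAAAAAAAAAAAAAAAAAAAAAAAAAAAAAAAAAAAAAAAAAAAAAAAAAAAAAAAAAAAAAAAAAAAAAAAAAAAAAAAAAAAAAAAAAAAAAAAAAAAAAAAAAAAAAAAAAAAAAAAAAAAAAAAAAAAAAAAAAAAAAAAAAAAAAAAAAAAAAAAAAAAAAAAAAAAAAAAAAAAAAAAAAAAAAAAAAAAAAAAAAAAAAAAAAAAAAAAAAAAAAAAAAAAAAAAAAAAAAAAAAAAAAAAAAAAAAAAAAAAAAAAAAAAAAAAAAAAAAAAAAAAAAAAAAAAAAAAAAAAAAAAAAAAAAAAAAAAAAAAAAAAAAAAAAAAAAAAAAAAAAAAAAAAAAAAAAAAAAAAAAAAAAAAAAAAAAAAAAAAAAAAAAAAAAAAAAAAAAAAAAAAAAAAAAAAAAAAAAAAAAAAAAAAAAAAAAAAAAAAAAAAAAAAAAAAAAAAAAAAAAAAAAAAAAAAAAAAAAAAAAAAAAAAAAAAAAAAAAAAAAAAAAAAAAAAAAAAAAAAAAAAAAAAAAAAD8AAAAAAAAAAAAAAB/8AAAAAAAAAAAAAB//gAAAAAAAAAAAAA//gAAAAAAAAAAAAA//gAAAAAAAAAAAAA//gAAAAAAAAAAAAAf/AAAAAAAAAAAAAAf/AAAAAAAAAAAAAA//AAAAAAAAAAAAAA/+AAAAAAAAAAAAAA/+AAAAAAAAAAAAAB/+AAAAAAAAAAAAAB/8AAAAAAAAAAAAAD/wAAAAAAAAAAAAAD/AAAAAAAAAAAAAAH+AAAAAAAAAAAAAAH+AAAAAAAAAAAAAAH+AAAAAAAAAAAAAAD+AAAAAAAAAAAAAAD+AAAAAAAAAAAAAAB+AAAAAAAAAAAAAAB+AAAAAAAAAAAAAAB+AAAAAAAAGAAAAAB+AAAAAAAAGAAAAAB/AAAAAAAAOAAAAAB/AAAAAAAAOAAAAAD/AAAAAAAAPAAAAAD/AAAAAAAAPwAAAAD/AAAAAAAAPwAAAAD/gAAAAAAAPAOAAAD/gAAAAAAAMAOAAAH/gAAAAAAAAAfAAAH/gAAAAAAAAAfAAAH/wAAAAAAAAAPgAAP/wwAAAAAAAAPgAIf/4wAAAAAAAAPgAP///wAAAAAAAAPwAP///wwAAAAAAAHwAP///xwAAAABAAHwAP///D4AAAABwAP4AP//8D4AAAAB8D/4AP//8D4AAAAB///4AP//8D4AAAAB///wAP//8D4AAAAB///wAf//+DwAAAAA///wAf///DwAAAAAA//wAf///jgAAAAAAP/4Af////gAAAAAAAf4A/////gAAAAAAAP8H/////gAAAAAAAH///////wAAAAAAAD///////8AAAAAAAD///////8AAAAAAAD///////8AAAAAAAD/////H/8AAAAAAAB////4B/8AAAAAAAAD//+AAf8AAAAAAAAB//gAAB4AAAAAAAAB/+AAAAAAAAAAAAAB/4AAAAAAAAAAAAAD/wAAAAA="/>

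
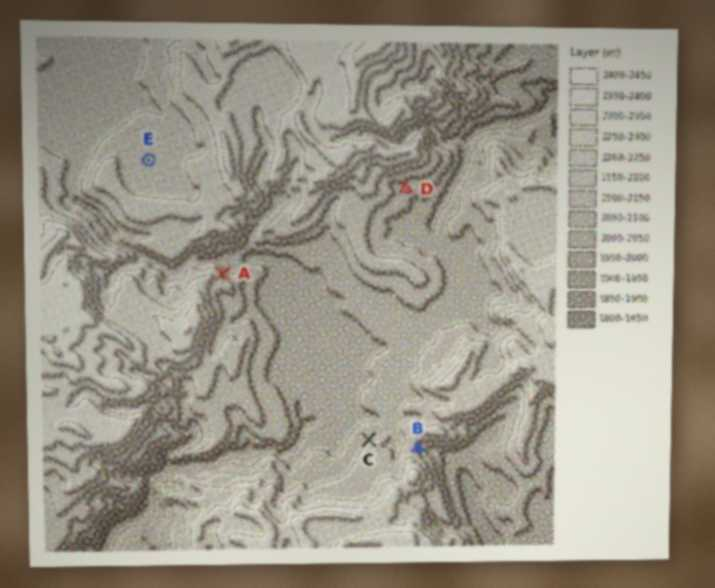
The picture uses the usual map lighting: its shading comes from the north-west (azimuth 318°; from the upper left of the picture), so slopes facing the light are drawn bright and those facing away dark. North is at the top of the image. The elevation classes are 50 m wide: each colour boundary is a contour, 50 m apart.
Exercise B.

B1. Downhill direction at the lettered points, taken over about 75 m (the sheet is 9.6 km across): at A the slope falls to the NE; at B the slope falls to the E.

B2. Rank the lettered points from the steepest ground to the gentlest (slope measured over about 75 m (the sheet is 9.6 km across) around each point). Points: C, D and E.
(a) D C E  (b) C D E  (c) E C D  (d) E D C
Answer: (b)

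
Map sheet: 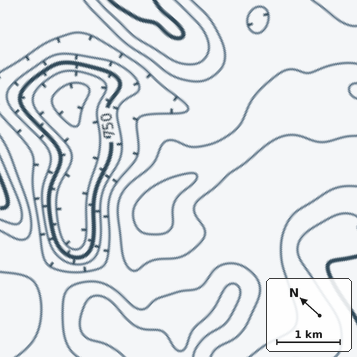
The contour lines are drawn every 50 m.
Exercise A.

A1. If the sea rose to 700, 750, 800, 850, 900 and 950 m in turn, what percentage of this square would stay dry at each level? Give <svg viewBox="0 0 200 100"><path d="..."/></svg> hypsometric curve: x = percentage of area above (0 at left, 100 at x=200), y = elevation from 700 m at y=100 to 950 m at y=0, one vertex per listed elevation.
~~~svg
<svg viewBox="0 0 200 100"><path d="M189 100l-8-20-13-20-26-20-77-20-45-20"/></svg>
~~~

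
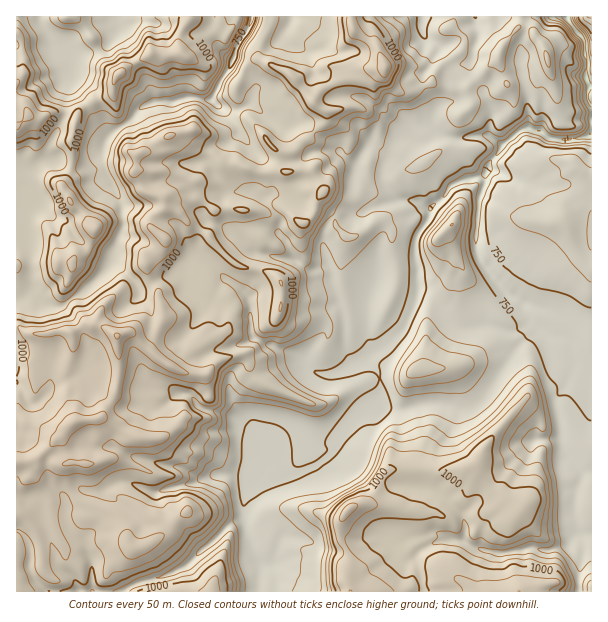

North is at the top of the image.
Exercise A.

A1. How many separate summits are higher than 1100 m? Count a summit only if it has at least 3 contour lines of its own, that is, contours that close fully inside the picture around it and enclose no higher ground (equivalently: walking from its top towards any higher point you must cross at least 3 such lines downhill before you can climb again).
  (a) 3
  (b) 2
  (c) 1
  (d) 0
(c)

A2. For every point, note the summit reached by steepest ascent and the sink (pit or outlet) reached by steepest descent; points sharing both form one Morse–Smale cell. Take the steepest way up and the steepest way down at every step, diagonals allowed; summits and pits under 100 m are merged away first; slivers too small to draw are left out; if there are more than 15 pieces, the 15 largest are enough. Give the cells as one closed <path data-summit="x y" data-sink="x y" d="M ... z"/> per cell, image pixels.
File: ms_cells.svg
<path data-summit="117 336" data-sink="567 17" d="M566 16l-143 0-1 16 4 6 13 9-17 30 2 9 12 22-6 14 0 4 4 6-9 7-8 0-4-3-11 2-6 6-7 14-5-6-15-7-9 16-6 2-7-5-14-14-19-12-20 19-14 2 1 17-15 4-6 0-23-10-13 0-14-10-12-4-16-17-20 6-13 12-5 0-8 5-2 17 8 15 5 5 12 3 5 7 0 4-13 14 0 6 13 12 0 4-19 20 5 16 8 12 0 8 5 13 0 9-12 21-5 6-17-16-13 4-14-10-12-2-9 2-7 6-17-1-9 3-18 0-14-7 1 265 106 0 17-10 27-6 22-12 41-40 14-6 2-27 2-12 6-5 4 0 12 6 17-2 27-10 22-18 7-21 16-14 15-9 5-7 0-24-13-16 20-13 17-16 5-7 10-29 0-28-3-8 0-16 5-11 8-12 2-10 16-15 7-10 30-9 17-28 16-14 11-6 12 3 15 9 22 0 16-7 0-45-6-7-2-38z"/><path data-summit="348 510" data-sink="567 17" d="M539 326l-22 21-25 40-16 17-11 5-7 0-21-6-17 1-13 5-35-3-29 23-7 21-22 18-33 12-11 0-12-6-4 0-6 5-4 19 0 14 3 19 6 18 9 17-3 25 164 1-1-11-7-24 7-9 12-6 9-2 15 0 24 10 25 3 23-6 10 3 12 0 17-6 9-10 3 0 2 20-5 22 0 15 13 1 1-119-10-1-17-20-5-14 0-18-2-9 0-15 12-15 6-15-2-21-5-8-18-3z"/><path data-summit="117 336" data-sink="252 17" d="M231 66l-21 34-24-3-12 5-24 1-9 5-15 16-18 13-5 9-1 12 4 16 16 33 0 21-7 17-5 18-7 10-20 19-23 15-16-3-13-13 0-36-11-36 0-15 4-4 0-9-8 0 0 135 2 2 12 6 18 0 9-3 17 1 7-6 9-2 12 2 14 10 13-4 17 16 5-6 12-21 0-9-5-13 0-8-8-12-5-16 19-20 0-4-13-12 1-9 12-11 0-4-5-7-12-3-5-5-8-15 2-17 8-5 5 0 13-12 20-6 10 12 18 9 14 10 13 0 23 10 6 0 16-4-3-19 15 0 9-11 10-6 0-3-11-9-8-1-7 3-20-8-16-12 3-21-8-9-10-4z"/><path data-summit="560 222" data-sink="567 17" d="M528 127l-7 3-14 10-19 24-10 43-2 44 6 13 27 31 15 9 16 3 18 7 12 15-2 4-4 3 5 1 16 18 6 3 1-224-16 5-22 0-15-9-6 0z"/><path data-summit="95 230" data-sink="252 17" d="M101 154l-11 12-7 2-17-4-10-4-11 0-18 12-3 5 1 12-1 11-4 4 0 15 11 36 0 36 16 15 13 1 8-5 27-20 15-19 5-18 7-17 0-21-16-33z"/><path data-summit="386 68" data-sink="567 17" d="M422 16l-69 0 1 14 22 15 9 21-14 2-15 10-14 1-21 11-8 11 5 7 8 3-1 11-11 10 19 12 14 14 7 5 6-2 9-16 15 7 5 6 7-14 6-6 11-2 4 3 8 0 9-7-4-6 0-4 6-14-12-22-2-9 17-30-13-9-4-6z"/><path data-summit="416 371" data-sink="567 17" d="M419 294l-16 36-17 16-20 13 12 13 2 9 0 14-6 10 16 4 17 0 13-5 17-1 21 6 12-1 6-4 11-11 30-46 21-21-8-6-17 11-21-6-28 3-11-4-21-24z"/><path data-summit="386 68" data-sink="252 17" d="M351 16l-99 0-2 10-9 13-11 26 6 5 10 4 8 9 0 7-4 14 25 16 12 4 9-3 12 5 6 6 3-2 9-11 0-8-13-9 3-7 5-5 21-11 14-1 15-10 14-2-9-21-22-15z"/><path data-summit="452 225" data-sink="567 17" d="M485 174l-32 10-7 10-16 15-2 10-8 12-5 11 0 16 3 8 0 27 14 7 12 14 15 12 12 2 9-3 12 0 21 6 8-3 9-8-6-14-25-21-17-21-6-13 2-44 2-10 6-15z"/><path data-summit="120 74" data-sink="252 17" d="M231 16l-10 0-6 15-20 9-13 14-30 0-23 12-13 11-2 6 0 9-4 4-15 4-12 8-8 12-9-6-16 29-1 15 23 8 18 0 12-13 6-16 18-13 15-16 14-6 19 0 12-5 24 3 24-41-9-4-7-8 2-11 10-15z"/><path data-summit="519 591" data-sink="567 17" d="M581 534l-3 0-9 10-17 6-12 0-10-3-23 6-25-3-24-10-15 0-21 8-6 6-1 6 5 9 5 23 153 0 2-28 3-10z"/><path data-summit="120 74" data-sink="117 17" d="M189 16l-70 0 1 10-8 13-8 9-15 6-18 0-3-4 2 24-4 39 9 7 8-12 12-8 15-4 4-4 0-9 2-6 9-9 15-8 12-6 28 0-2-13 4-12 8-11z"/><path data-summit="212 591" data-sink="567 17" d="M245 512l-3 8-12 4-45 42-18 10-27 6-16 9 134 1 4-26-9-17-6-18z"/><path data-summit="29 114" data-sink="117 17" d="M54 44l-38 1 1 81 12-11 10 5 11-6 16-1 4-54-7-11z"/><path data-summit="117 336" data-sink="567 17" d="M573 342l3 24-6 15-12 15 2 42 5 14 17 19 9 1 1-113-7-4z"/>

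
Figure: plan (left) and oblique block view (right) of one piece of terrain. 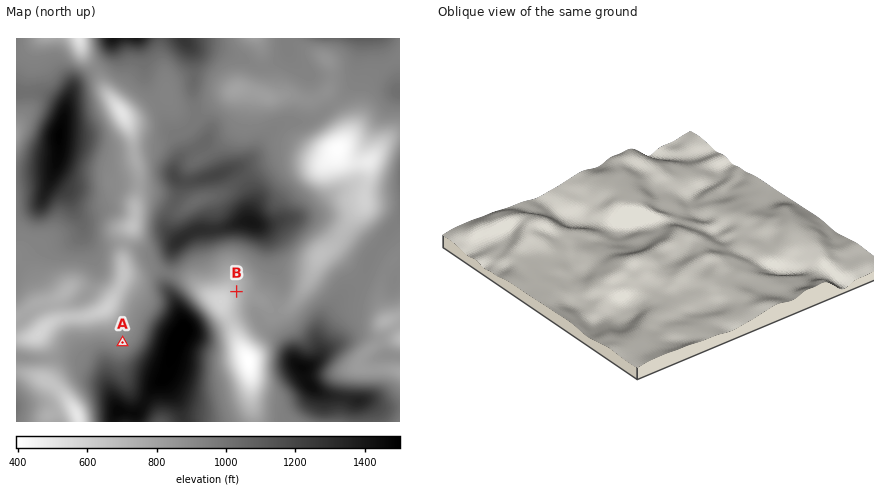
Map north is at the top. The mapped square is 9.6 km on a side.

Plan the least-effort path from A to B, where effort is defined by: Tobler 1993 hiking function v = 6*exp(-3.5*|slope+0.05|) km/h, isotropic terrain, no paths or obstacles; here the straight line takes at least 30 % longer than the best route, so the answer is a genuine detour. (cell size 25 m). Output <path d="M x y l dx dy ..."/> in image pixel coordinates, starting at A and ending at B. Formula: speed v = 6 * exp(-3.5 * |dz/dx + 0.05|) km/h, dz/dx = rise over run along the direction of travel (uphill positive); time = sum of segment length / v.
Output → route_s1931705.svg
<path d="M122 342l8-8 12-24 4-4 12-22 4-4 8-4 24 0 12 6 18 0 6 2 6 8"/>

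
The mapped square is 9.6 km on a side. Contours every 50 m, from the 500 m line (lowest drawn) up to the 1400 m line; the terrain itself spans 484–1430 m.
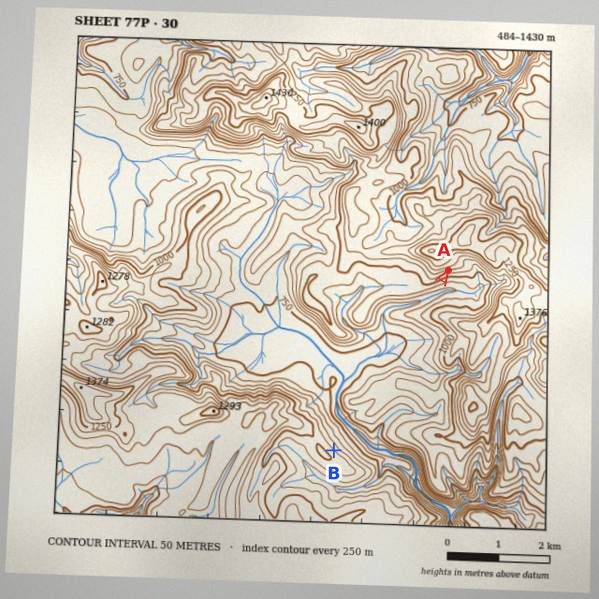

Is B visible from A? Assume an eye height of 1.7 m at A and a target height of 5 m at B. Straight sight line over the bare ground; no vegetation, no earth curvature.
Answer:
yes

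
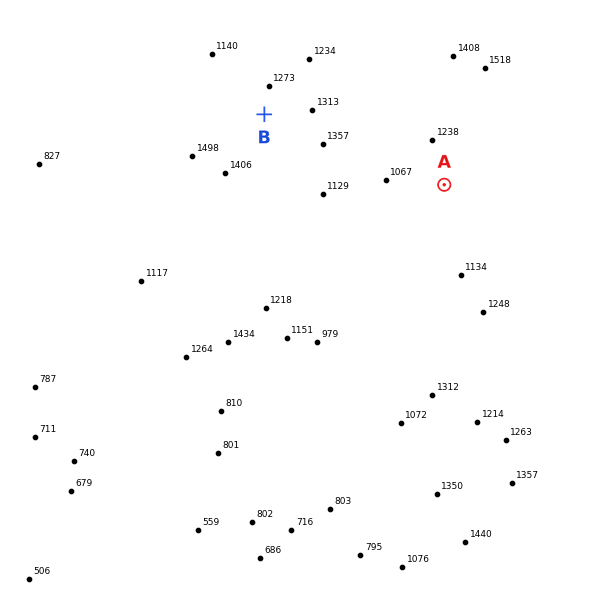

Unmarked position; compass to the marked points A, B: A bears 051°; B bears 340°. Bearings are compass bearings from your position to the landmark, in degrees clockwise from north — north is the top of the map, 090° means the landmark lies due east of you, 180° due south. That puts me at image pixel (325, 281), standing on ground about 1020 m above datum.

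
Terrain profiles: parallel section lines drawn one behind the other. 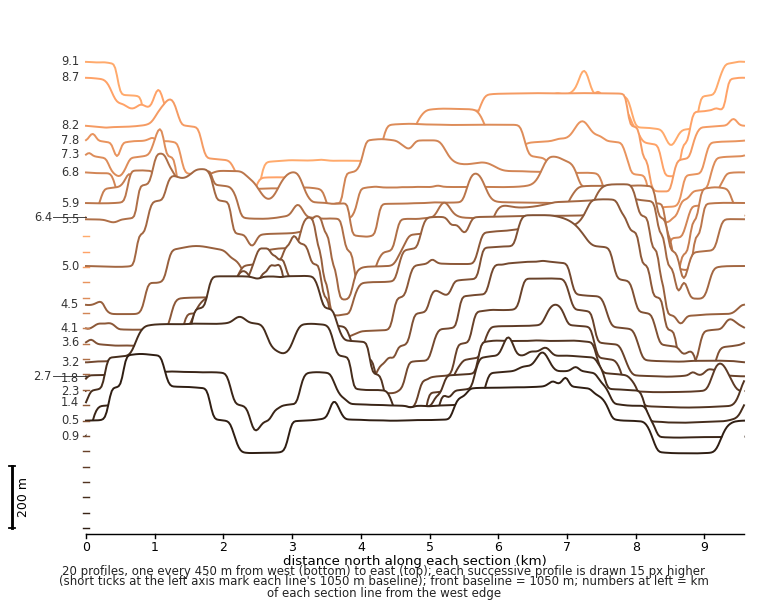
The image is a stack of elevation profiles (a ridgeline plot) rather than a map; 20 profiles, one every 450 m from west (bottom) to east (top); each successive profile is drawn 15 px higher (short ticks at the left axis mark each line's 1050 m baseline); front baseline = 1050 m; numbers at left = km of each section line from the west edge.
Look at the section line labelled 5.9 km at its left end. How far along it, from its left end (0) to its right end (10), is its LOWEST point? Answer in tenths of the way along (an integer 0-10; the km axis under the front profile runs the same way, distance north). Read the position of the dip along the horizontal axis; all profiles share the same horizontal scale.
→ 9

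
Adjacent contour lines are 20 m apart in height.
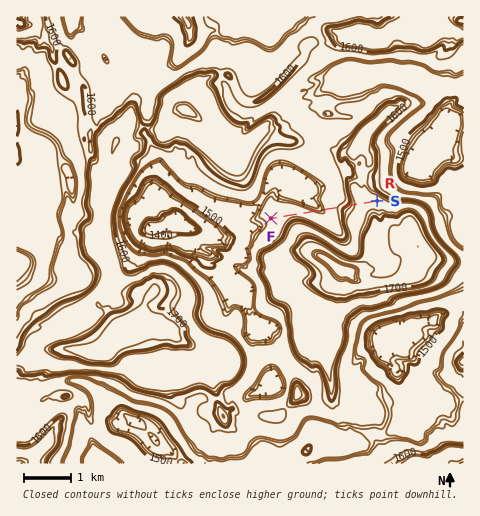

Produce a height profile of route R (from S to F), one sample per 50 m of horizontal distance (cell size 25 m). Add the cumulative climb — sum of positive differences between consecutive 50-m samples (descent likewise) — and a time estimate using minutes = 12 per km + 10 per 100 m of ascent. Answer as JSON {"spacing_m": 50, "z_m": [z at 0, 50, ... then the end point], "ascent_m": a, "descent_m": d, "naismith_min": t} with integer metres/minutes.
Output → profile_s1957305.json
{"spacing_m": 50, "z_m": [1649, 1650, 1650, 1650, 1650, 1650, 1650, 1649, 1648, 1646, 1637, 1622, 1610, 1602, 1595, 1590, 1584, 1580, 1579, 1578, 1577, 1577, 1574, 1559, 1540, 1534, 1541, 1553, 1566, 1573, 1576, 1577, 1578, 1578, 1578, 1579, 1579, 1579, 1579, 1579, 1578, 1578, 1578, 1577, 1576, 1576, 1574, 1574], "ascent_m": 46, "descent_m": 121, "naismith_min": 32}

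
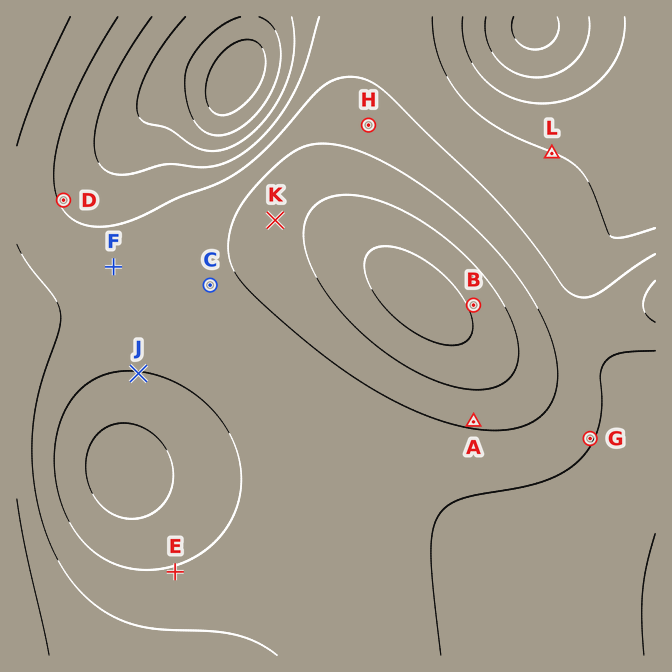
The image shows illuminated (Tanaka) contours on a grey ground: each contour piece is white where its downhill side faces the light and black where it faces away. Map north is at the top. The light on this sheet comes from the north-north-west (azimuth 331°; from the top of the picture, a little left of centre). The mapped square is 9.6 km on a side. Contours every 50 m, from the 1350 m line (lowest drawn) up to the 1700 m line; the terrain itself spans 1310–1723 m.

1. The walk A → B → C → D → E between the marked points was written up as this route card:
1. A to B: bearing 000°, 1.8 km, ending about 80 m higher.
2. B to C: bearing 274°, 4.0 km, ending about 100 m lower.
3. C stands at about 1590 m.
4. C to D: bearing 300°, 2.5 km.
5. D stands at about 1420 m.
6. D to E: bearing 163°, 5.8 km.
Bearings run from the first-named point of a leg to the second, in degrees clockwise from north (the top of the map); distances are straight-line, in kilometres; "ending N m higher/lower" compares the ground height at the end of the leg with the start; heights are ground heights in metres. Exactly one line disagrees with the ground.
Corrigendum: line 5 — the height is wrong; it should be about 1550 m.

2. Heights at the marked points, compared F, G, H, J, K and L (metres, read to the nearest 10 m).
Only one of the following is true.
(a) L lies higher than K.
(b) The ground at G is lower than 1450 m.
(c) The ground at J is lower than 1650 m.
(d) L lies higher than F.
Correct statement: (c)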